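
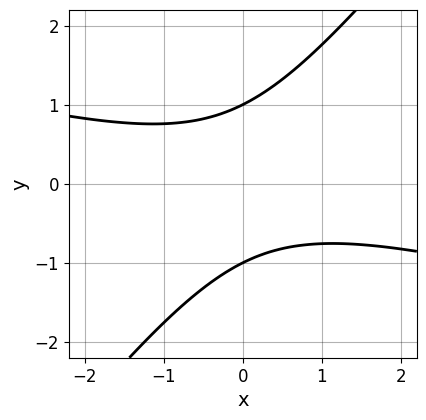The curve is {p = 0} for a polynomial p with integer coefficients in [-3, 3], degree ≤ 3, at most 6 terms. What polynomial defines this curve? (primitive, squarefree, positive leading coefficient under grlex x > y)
1. The degree is 2 — no degree-1 curve has this shape.
2. Observable constraints: it misses every integer gridline on the x-axis; among the integer gridlines, it crosses the y-axis at y ∈ {-1, 1}.
3. Together with the visible shape, these determine p as stated.

x^2 + 3*x*y - 3*y^2 + 3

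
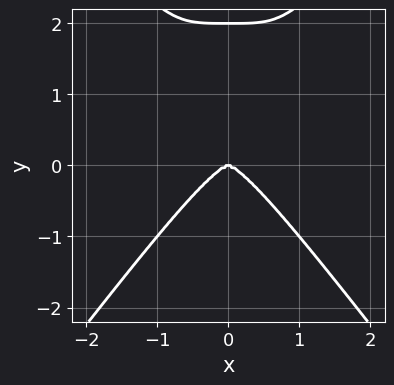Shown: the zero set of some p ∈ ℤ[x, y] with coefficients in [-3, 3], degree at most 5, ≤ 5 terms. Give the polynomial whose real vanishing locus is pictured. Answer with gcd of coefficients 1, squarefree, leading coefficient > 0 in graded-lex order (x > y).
3*x^4 - y^4 + 2*y^3

1. The degree is 4 — the shape is more complex than any degree-3 curve.
2. Symmetries: mirror symmetry x ↦ −x ⇒ only even powers of x.
3. Reading off the gridlines: among the integer gridlines, it crosses the y-axis at y ∈ {0, 2}; it crosses the x-axis at the gridline x = 0.
4. Fitting integer coefficients to these (and the overall shape) gives p.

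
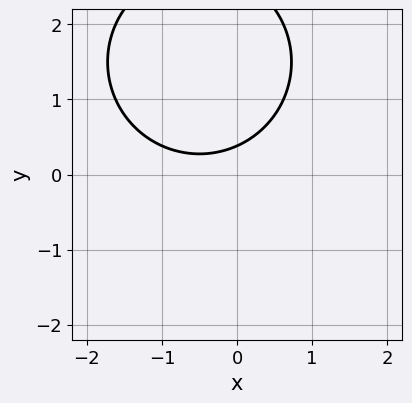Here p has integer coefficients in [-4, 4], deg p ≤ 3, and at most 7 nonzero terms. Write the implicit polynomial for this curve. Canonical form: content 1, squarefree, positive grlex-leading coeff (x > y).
1. Degree: the shape is more complex than any degree-1 curve, so deg p = 2.
2. Against the integer gridlines: no x-intercept at any integer in the box.
3. The integer polynomial consistent with all of this is the stated p.

x^2 + y^2 + x - 3*y + 1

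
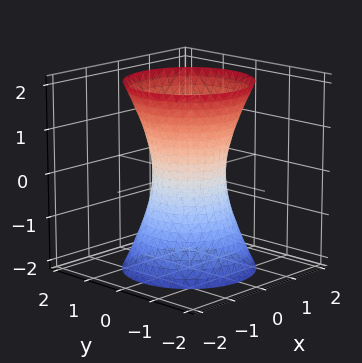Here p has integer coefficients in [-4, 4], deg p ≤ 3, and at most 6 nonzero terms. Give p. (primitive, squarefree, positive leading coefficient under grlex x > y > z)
3*x^2 + 3*y^2 - z^2 - 2

The degree is 2 — the shape is more complex than any degree-1 surface.
Symmetries: the z-axis is an axis of rotation, so x and y enter only as x² + y².
Against the integer gridlines: no z-intercept at any integer in the box; a circular section at z = 1 has radius exactly 1.
Together with the visible shape, these determine p as stated.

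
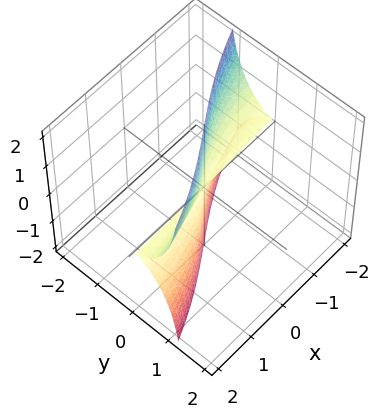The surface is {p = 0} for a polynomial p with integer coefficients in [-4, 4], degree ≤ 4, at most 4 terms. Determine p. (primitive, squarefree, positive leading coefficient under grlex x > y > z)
First, degree: a generic line meets the surface in up to 3 points, so deg p = 3.
Then, checking where it meets the axes: the visible z-axis segment lies entirely on the surface; one y-axis crossing is at y = 0; the visible x-axis segment lies entirely on the surface.
Finally, assembling these constraints gives the stated polynomial.

2*x*z^2 - 2*y^3 - 3*y*z^2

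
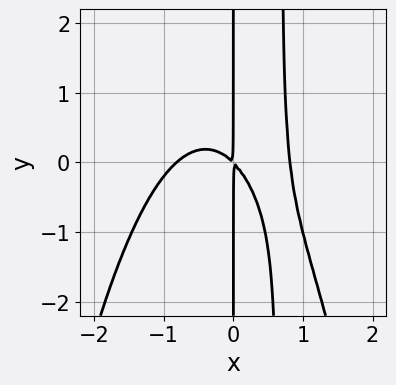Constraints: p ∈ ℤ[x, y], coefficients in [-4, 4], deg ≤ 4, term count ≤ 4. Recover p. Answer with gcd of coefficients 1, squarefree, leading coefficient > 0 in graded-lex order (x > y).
3*x^4 + 3*x^2*y - 2*x^2 - 2*x*y

First, deg p = 4. No degree-3 curve has this shape.
Then, observable constraints: every point of the y-axis in the box is on the curve.
Finally, solving for integer coefficients yields p as stated.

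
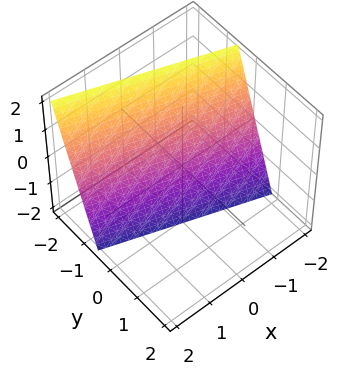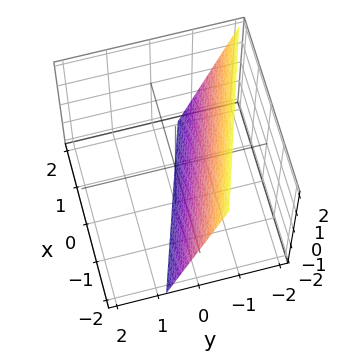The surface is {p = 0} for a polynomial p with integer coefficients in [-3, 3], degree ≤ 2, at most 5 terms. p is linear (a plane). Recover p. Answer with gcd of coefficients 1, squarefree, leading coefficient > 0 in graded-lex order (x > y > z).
1. deg p = 1. Every cross-section is a straight line — this is a plane.
2. From the visible intercepts: one x-axis crossing is at x = -2; one z-axis crossing is at z = -2.
3. Fitting integer coefficients to these (and the overall shape) gives p.

x + 3*y + z + 2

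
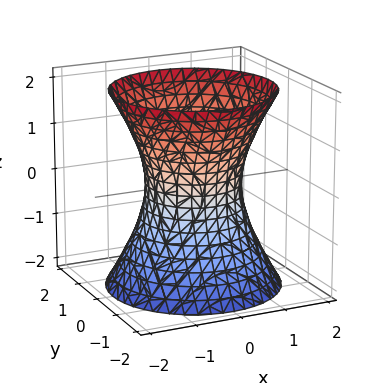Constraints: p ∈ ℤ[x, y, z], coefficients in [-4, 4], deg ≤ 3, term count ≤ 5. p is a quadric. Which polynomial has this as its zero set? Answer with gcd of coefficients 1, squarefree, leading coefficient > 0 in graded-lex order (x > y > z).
The degree is 2 — an hourglass — one-sheet hyperboloid; a quadric.
Symmetries: the z ↦ −z reflection is a symmetry, so z appears only in even powers; the surface is invariant under rotation about z: p = q(x² + y², z).
Checking where it meets the axes: among the integer gridlines, it crosses the y-axis at y ∈ {-1, 1}; the surface avoids every integer z-axis point in the box.
Together with the visible shape, these determine p as stated. Check: (1, 0, 0) on the x-axis lies on the surface, and p(1, 0, 0) = 0. ✓

2*x^2 + 2*y^2 - z^2 - 2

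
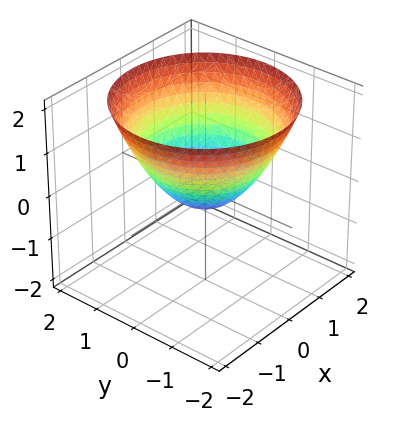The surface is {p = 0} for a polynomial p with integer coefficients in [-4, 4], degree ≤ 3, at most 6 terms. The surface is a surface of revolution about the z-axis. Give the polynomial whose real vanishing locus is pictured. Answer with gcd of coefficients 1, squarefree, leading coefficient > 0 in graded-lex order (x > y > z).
2*x^2 + 2*y^2 - 3*z - 1

(a) Degree: a generic line meets the surface in up to 2 points, so deg p = 2.
(b) Symmetries: rotational symmetry about the z-axis ⇒ p depends on x, y only through x² + y².
(c) Reading off the gridlines: a circular section at z = 1 has radius between 1 and 2.
(d) Assembling these constraints gives the stated polynomial.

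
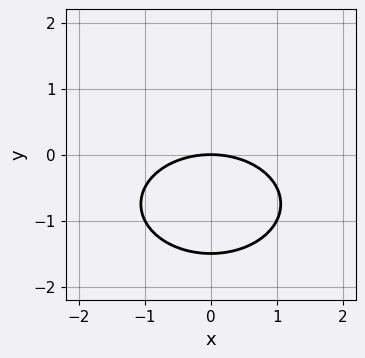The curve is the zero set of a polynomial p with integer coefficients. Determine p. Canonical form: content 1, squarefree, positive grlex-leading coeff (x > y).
x^2 + 2*y^2 + 3*y

deg p = 2.
Symmetries: it's symmetric under x → −x, forcing even powers of x.
Checking where it meets the axes: it meets the x-axis at x = 0 (among the integer gridlines); one y-axis crossing is at y = 0.
Assembling these constraints gives the stated polynomial.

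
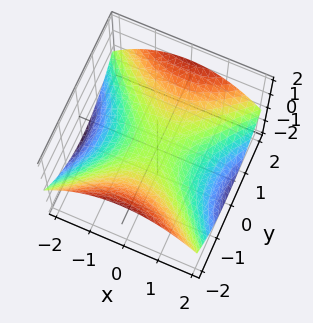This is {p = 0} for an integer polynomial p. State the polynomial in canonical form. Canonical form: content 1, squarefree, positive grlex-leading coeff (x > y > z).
x^2 - y^2 + 3*z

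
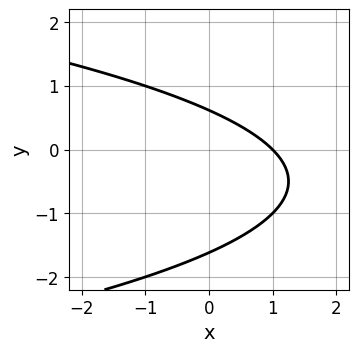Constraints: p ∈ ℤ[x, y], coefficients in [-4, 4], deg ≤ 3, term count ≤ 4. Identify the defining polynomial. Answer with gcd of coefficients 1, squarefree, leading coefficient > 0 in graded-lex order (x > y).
(a) The degree is 2 — a generic line meets the curve in up to 2 points.
(b) Observable constraints: it crosses the x-axis at the gridline x = 1.
(c) Solving for integer coefficients yields p as stated.

y^2 + x + y - 1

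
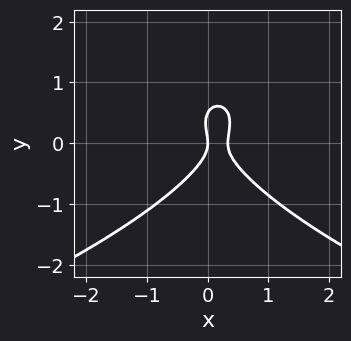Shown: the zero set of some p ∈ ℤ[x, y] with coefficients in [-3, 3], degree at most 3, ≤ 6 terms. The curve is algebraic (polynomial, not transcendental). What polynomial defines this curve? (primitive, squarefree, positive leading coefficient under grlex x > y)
2*y^3 + 3*x^2 - y^2 - x

First, degree: no degree-2 curve has this shape, so deg p = 3.
Next, observable constraints: it crosses the y-axis at the gridline y = 0; it meets the x-axis at x = 0 (among the integer gridlines).
Finally, together with the visible shape, these determine p as stated.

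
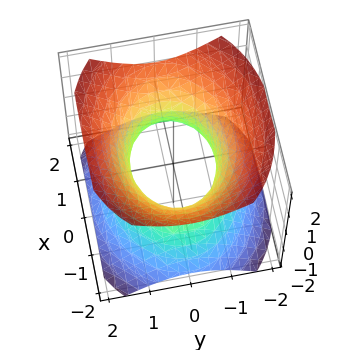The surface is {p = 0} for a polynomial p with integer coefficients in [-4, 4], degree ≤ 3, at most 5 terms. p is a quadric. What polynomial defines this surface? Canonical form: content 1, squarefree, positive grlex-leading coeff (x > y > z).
1. Degree: an hourglass — one-sheet hyperboloid; a quadric, so deg p = 2.
2. Symmetries: the z ↦ −z reflection is a symmetry, so z appears only in even powers; the y ↦ −y reflection is a symmetry, so y appears only in even powers; it's symmetric under x → −x, forcing even powers of x.
3. From the axis intercepts and sections: among the integer gridlines, it crosses the y-axis at y ∈ {-1, 1}; no z-intercept at any integer in the box.
4. Together with the visible shape, these determine p as stated.

2*x^2 + 3*y^2 - 3*z^2 - 3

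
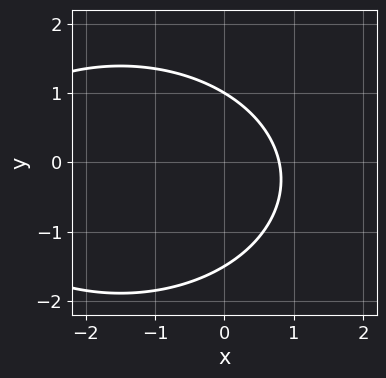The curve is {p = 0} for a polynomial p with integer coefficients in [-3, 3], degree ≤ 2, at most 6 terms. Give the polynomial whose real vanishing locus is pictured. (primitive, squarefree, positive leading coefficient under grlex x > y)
x^2 + 2*y^2 + 3*x + y - 3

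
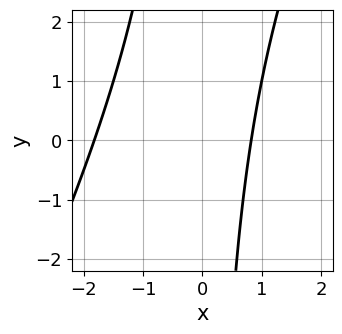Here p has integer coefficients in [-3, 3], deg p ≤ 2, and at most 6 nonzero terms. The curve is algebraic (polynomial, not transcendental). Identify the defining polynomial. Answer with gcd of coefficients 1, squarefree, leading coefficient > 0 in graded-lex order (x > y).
(a) The degree is 2 — a generic line meets the curve in up to 2 points.
(b) Against the integer gridlines: no y-intercept at any integer in the box.
(c) Solving for integer coefficients yields p as stated.

2*x^2 - x*y + 2*x - 3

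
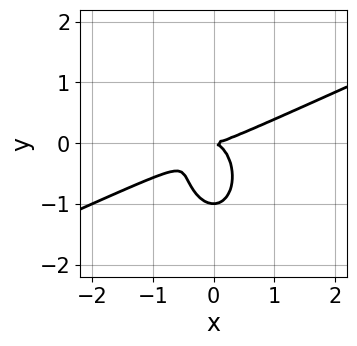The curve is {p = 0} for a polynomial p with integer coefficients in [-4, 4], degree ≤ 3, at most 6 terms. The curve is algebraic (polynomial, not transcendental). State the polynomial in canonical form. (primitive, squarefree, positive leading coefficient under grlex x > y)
x^3 - 2*x^2*y - y^3 - y^2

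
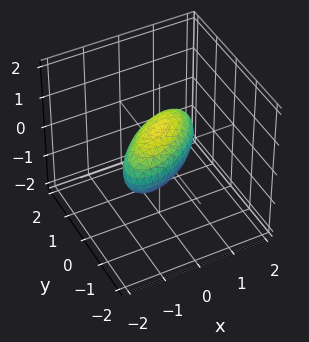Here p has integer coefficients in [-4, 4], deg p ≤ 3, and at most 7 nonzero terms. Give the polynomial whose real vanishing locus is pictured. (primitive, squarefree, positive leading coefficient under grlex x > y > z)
2*x^2 - 3*x*y + 3*y^2 + 3*z^2 - 2

First, the degree is 2 — no degree-1 surface has this shape.
Next, checking where it meets the axes: among the integer gridlines, it crosses the x-axis at x ∈ {-1, 1}.
Finally, solving for integer coefficients yields p as stated.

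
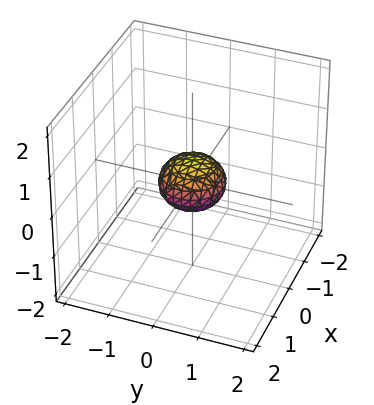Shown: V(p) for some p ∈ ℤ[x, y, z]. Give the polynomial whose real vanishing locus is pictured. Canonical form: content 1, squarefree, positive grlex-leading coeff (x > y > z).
1. Degree: the shape is more complex than any degree-1 surface, so deg p = 2.
2. Symmetry: every cross-section ⟂ z is a circle, so x, y appear only via x² + y².
3. Checking where it meets the axes: a circular section at z = 0 has radius between 0 and 1.
4. Solving for integer coefficients yields p as stated.

2*x^2 + 2*y^2 + 3*z^2 - 1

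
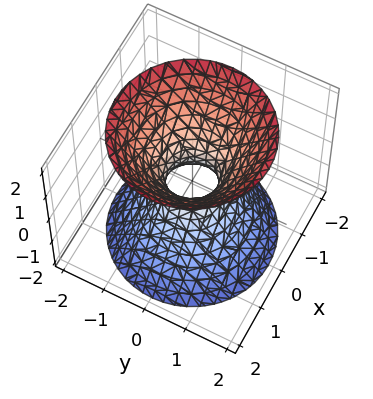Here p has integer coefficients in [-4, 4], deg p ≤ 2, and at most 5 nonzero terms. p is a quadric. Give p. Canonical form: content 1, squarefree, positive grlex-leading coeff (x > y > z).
First, degree: an hourglass — one-sheet hyperboloid; a quadric, so deg p = 2.
Next, symmetries: it's symmetric under z → −z, forcing even powers of z; every cross-section ⟂ z is a circle, so x, y appear only via x² + y².
Then, from the visible intercepts: the surface avoids every integer z-axis point in the box; a circular section at z = 0 has radius between 0 and 1.
Finally, fitting integer coefficients to these (and the overall shape) gives p.

3*x^2 + 3*y^2 - 2*z^2 - 1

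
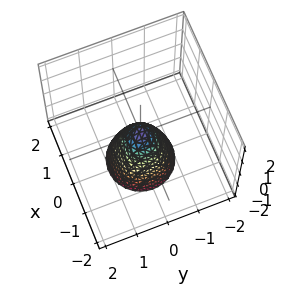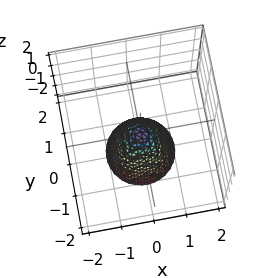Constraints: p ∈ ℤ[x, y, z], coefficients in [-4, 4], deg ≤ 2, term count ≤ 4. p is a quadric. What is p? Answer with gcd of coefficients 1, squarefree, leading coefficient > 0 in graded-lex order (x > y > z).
2*x^2 + 2*y^2 + z

(a) Degree: a paraboloid; a quadric, so deg p = 2.
(b) Symmetry: the surface is invariant under rotation about z: p = q(x² + y², z).
(c) Checking where it meets the axes: it meets the y-axis at y = 0 (among the integer gridlines); a circular section at z = -2 has radius exactly 1; it crosses the x-axis at the gridline x = 0; it meets the z-axis at z = 0 (among the integer gridlines).
(d) The integer polynomial consistent with all of this is the stated p.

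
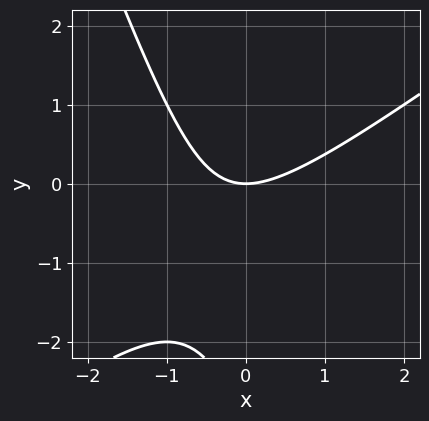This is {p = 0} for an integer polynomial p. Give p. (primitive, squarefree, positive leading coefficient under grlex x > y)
2*x^2 - 2*x*y - y^2 - 3*y

(a) deg p = 2. The shape is more complex than any degree-1 curve.
(b) From the visible intercepts: it meets the y-axis at y = 0 (among the integer gridlines); it meets the x-axis at x = 0 (among the integer gridlines).
(c) Fitting integer coefficients to these (and the overall shape) gives p.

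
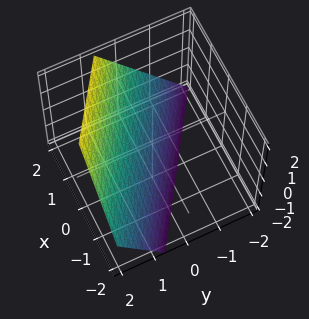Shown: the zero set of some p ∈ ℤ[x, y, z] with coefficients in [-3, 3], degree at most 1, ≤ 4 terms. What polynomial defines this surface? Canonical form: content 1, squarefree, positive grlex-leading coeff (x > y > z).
2*x + 3*y - 2*z - 2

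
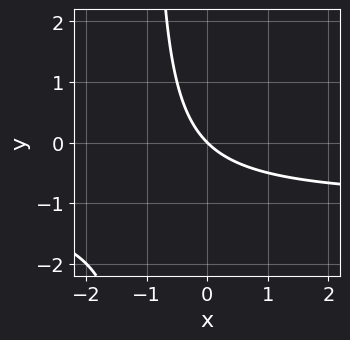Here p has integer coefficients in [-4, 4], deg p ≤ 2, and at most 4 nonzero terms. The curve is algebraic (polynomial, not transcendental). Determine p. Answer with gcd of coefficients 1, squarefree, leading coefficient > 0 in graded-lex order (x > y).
x*y + x + y

Degree: no degree-1 curve has this shape, so deg p = 2.
Against the integer gridlines: it crosses the x-axis at the gridline x = 0; one y-axis crossing is at y = 0.
Assembling these constraints gives the stated polynomial.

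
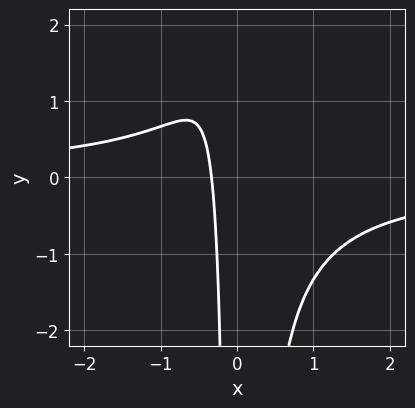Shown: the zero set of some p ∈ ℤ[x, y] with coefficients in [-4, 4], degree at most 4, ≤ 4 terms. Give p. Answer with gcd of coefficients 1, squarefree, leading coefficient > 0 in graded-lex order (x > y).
1. The degree is 3 — a generic line meets the curve in up to 3 points.
2. Observable constraints: it misses every integer gridline on the y-axis.
3. The integer polynomial consistent with all of this is the stated p.

3*x^2*y + 3*x + 1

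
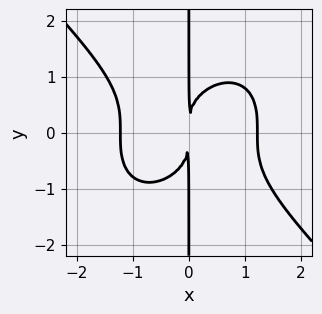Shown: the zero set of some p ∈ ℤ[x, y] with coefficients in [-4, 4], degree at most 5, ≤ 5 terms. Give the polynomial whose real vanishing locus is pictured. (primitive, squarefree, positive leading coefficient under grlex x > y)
Degree: the shape is more complex than any degree-3 curve, so deg p = 4.
From the axis intercepts and sections: every point of the y-axis in the box is on the curve.
These observations pin down the coefficients.

2*x^4 + 2*x*y^3 - 3*x^2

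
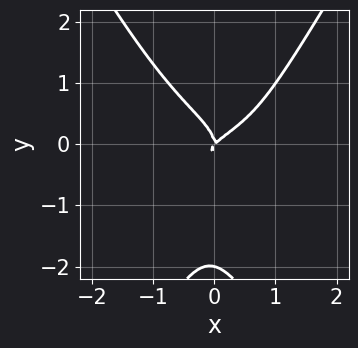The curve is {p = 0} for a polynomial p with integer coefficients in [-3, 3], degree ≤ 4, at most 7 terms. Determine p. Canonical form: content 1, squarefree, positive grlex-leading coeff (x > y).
3*x^2*y^2 - y^4 - 2*y^3 + x^2 - x*y

1. Degree: no degree-3 curve has this shape, so deg p = 4.
2. Against the integer gridlines: among the integer gridlines, it crosses the y-axis at y ∈ {-2, 0}; it meets the x-axis at x = 0 (among the integer gridlines).
3. Matching integer coefficients to the picture gives p.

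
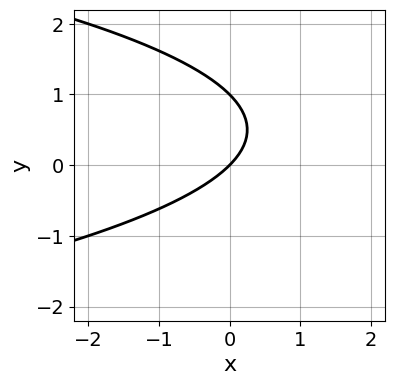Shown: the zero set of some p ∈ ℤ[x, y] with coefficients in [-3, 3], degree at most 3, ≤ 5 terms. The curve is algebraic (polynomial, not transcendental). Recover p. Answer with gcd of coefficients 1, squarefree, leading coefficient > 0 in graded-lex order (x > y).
First, deg p = 2.
Next, from the visible intercepts: it crosses the x-axis at the gridline x = 0; the y-axis gridline crossings are at y ∈ {0, 1}.
Finally, fitting integer coefficients to these (and the overall shape) gives p.

y^2 + x - y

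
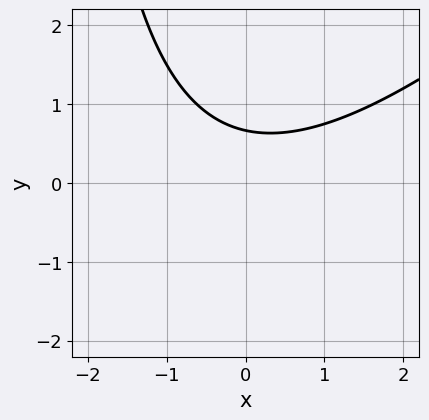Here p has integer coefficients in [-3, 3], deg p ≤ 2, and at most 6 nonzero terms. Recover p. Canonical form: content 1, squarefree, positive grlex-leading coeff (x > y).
x^2 - x*y - 3*y + 2

1. Degree: a generic line meets the curve in up to 2 points, so deg p = 2.
2. Reading off the gridlines: it misses every integer gridline on the x-axis.
3. Fitting integer coefficients to these (and the overall shape) gives p.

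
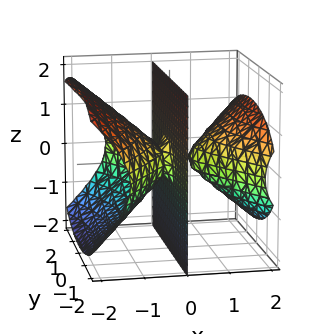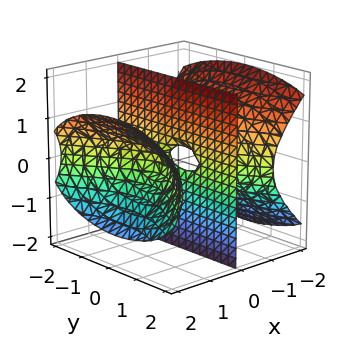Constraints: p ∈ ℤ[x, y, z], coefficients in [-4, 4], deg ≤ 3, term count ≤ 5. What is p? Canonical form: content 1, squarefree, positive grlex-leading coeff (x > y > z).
2*x^3 - x*y^2 - 3*x*z^2 - x^2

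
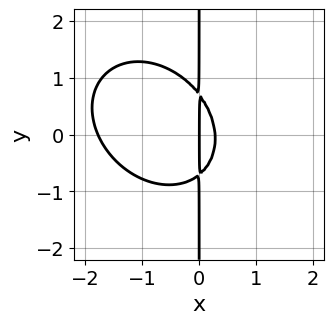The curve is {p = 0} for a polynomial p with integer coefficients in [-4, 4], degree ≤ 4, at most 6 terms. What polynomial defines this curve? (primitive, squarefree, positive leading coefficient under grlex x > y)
2*x^3 + x^2*y + 2*x*y^2 + 3*x^2 - x

(a) deg p = 3. No degree-2 curve has this shape.
(b) From the visible intercepts: it meets the x-axis at x = 0 (among the integer gridlines); the visible y-axis segment lies entirely on the curve.
(c) Assembling these constraints gives the stated polynomial.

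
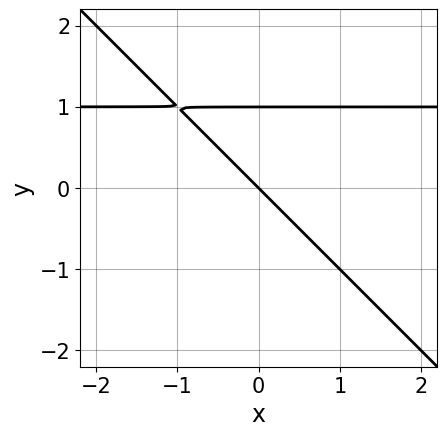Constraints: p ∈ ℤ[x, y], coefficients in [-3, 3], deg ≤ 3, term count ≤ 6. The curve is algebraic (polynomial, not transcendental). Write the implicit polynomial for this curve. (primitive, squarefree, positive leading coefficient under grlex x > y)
First, degree: a generic line meets the curve in up to 2 points, so deg p = 2.
Then, from the axis intercepts and sections: the y-axis gridline crossings are at y ∈ {0, 1}; it crosses the x-axis at the gridline x = 0.
Finally, the integer polynomial consistent with all of this is the stated p.

x*y + y^2 - x - y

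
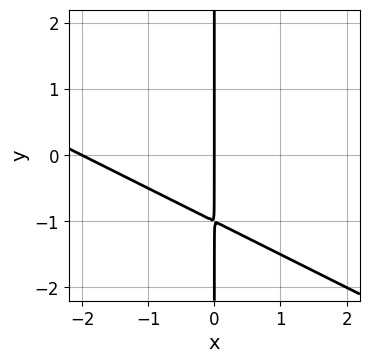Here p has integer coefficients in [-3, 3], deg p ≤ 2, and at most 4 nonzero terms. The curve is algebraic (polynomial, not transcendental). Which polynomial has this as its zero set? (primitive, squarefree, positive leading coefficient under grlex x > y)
x^2 + 2*x*y + 2*x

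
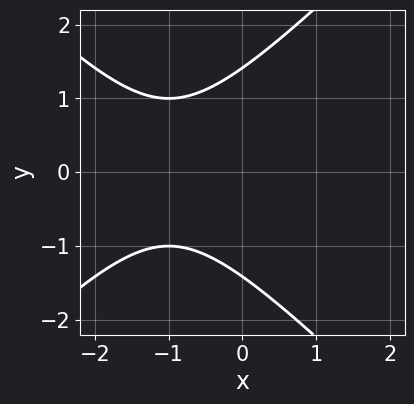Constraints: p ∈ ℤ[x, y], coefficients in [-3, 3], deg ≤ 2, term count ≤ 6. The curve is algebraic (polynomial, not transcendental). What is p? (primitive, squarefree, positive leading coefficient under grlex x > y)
x^2 - y^2 + 2*x + 2

(a) Degree: no degree-1 curve has this shape, so deg p = 2.
(b) Symmetries: mirror symmetry y ↦ −y ⇒ only even powers of y.
(c) From the axis intercepts and sections: it misses every integer gridline on the x-axis.
(d) Assembling these constraints gives the stated polynomial.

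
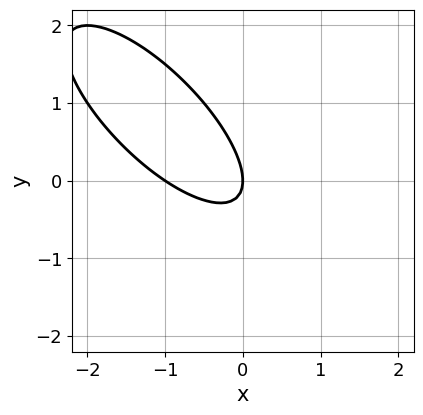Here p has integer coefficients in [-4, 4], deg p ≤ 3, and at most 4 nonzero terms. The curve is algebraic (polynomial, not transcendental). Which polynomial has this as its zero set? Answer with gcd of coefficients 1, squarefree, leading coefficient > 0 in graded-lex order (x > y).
2*x^2 + 3*x*y + 2*y^2 + 2*x

deg p = 2. No degree-1 curve has this shape.
From the axis intercepts and sections: the x-axis gridline crossings are at x ∈ {-1, 0}; one y-axis crossing is at y = 0.
Putting this together gives p.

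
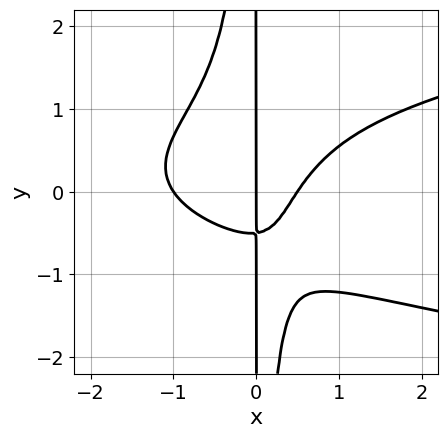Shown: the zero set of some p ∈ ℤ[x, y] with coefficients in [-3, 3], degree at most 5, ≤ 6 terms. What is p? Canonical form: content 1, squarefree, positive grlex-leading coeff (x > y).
3*x^2*y^2 - 2*x^3 - x^2 + 2*x*y + x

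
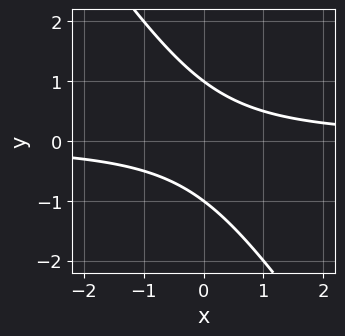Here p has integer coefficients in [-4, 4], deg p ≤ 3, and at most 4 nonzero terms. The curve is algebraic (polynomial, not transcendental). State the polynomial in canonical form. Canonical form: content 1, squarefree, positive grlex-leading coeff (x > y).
Degree: a generic line meets the curve in up to 2 points, so deg p = 2.
Checking where it meets the axes: the curve avoids every integer x-axis point in the box; the y-axis gridline crossings are at y ∈ {-1, 1}.
The integer polynomial consistent with all of this is the stated p.

3*x*y + 2*y^2 - 2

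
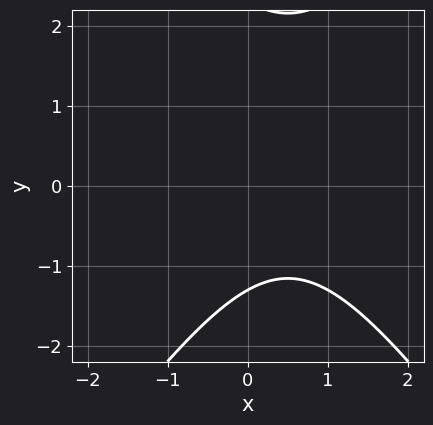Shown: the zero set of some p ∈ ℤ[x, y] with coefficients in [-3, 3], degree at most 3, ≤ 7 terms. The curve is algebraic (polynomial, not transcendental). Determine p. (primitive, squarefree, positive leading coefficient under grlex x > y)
2*x^2 - y^2 - 2*x + y + 3

First, degree: the shape is more complex than any degree-1 curve, so deg p = 2.
Then, reading off the gridlines: it misses every integer gridline on the x-axis.
Finally, together with the visible shape, these determine p as stated.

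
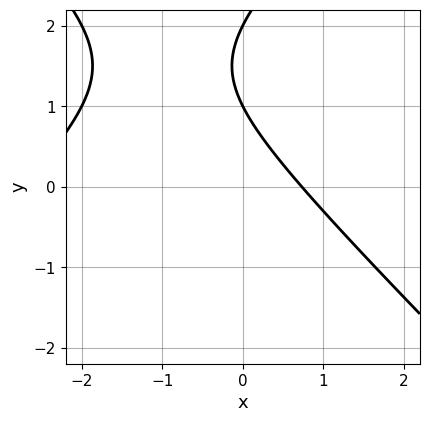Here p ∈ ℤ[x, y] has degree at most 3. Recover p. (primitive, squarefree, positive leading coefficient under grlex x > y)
x^2 - y^2 + 2*x + 3*y - 2

1. Degree: a generic line meets the curve in up to 2 points, so deg p = 2.
2. From the visible intercepts: among the integer gridlines, it crosses the y-axis at y ∈ {1, 2}.
3. Assembling these constraints gives the stated polynomial.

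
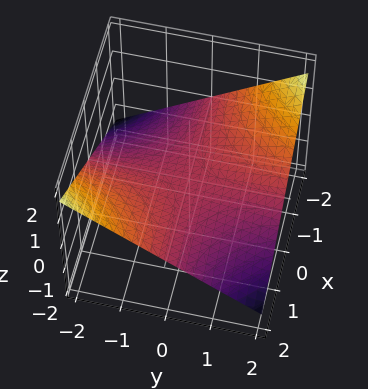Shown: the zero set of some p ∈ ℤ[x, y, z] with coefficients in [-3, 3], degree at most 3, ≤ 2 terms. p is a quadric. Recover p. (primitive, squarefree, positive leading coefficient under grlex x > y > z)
x*y + 3*z

(a) Degree: a hyperbolic paraboloid; a quadric, so deg p = 2.
(b) Checking where it meets the axes: it crosses the z-axis at the gridline z = 0; the visible y-axis segment lies entirely on the surface.
(c) These observations pin down the coefficients. Check: (-1, 0, 0) on the x-axis lies on the surface, and p(-1, 0, 0) = 0. ✓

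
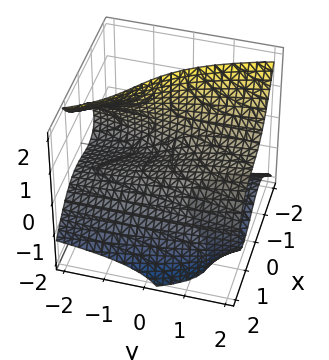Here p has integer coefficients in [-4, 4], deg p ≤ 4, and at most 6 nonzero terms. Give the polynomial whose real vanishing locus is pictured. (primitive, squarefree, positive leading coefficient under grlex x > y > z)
(a) deg p = 3. No degree-2 surface has this shape.
(b) Reading off the gridlines: one y-axis crossing is at y = 0; one z-axis crossing is at z = 0; one x-axis crossing is at x = 0.
(c) Putting this together gives p.

2*x^3 + 2*y*z^2 + 3*x*z - y + 3*z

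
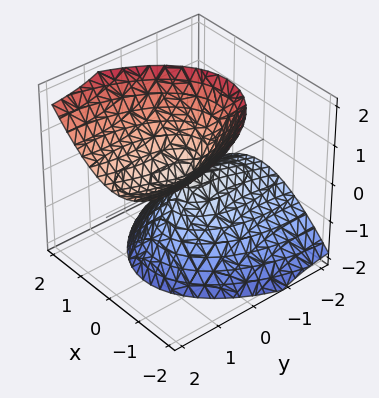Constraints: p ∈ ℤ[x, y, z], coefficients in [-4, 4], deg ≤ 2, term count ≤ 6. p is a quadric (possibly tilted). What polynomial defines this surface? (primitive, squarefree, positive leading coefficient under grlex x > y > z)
3*x^2 + y^2 - 3*y*z - 2*z^2

The degree is 2 — the shape is more complex than any degree-1 surface.
From the visible intercepts: it meets the z-axis at z = 0 (among the integer gridlines); it crosses the y-axis at the gridline y = 0; it crosses the x-axis at the gridline x = 0.
Matching integer coefficients to the picture gives p.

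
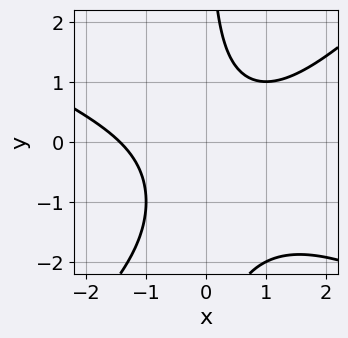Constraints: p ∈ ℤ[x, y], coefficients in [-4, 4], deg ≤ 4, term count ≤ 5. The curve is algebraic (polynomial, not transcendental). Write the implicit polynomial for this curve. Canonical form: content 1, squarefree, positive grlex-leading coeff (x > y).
(a) Degree: the shape is more complex than any degree-2 curve, so deg p = 3.
(b) Against the integer gridlines: it misses every integer gridline on the y-axis.
(c) Assembling these constraints gives the stated polynomial.

x^3 + x^2*y - 2*x*y^2 - 3*x*y + 3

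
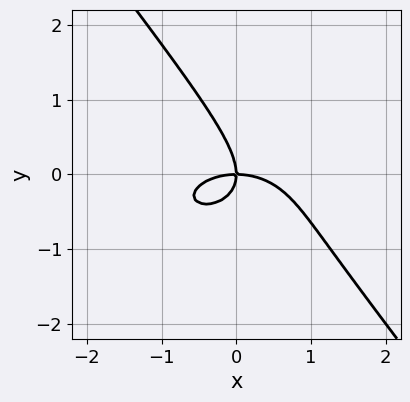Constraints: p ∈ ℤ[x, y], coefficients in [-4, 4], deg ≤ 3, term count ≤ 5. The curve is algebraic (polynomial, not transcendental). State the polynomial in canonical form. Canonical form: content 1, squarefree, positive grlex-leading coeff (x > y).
x^3 + 2*x*y^2 + 2*y^3 + 2*x*y

Degree: the shape is more complex than any degree-2 curve, so deg p = 3.
Checking where it meets the axes: it meets the y-axis at y = 0 (among the integer gridlines); one x-axis crossing is at x = 0.
Assembling these constraints gives the stated polynomial.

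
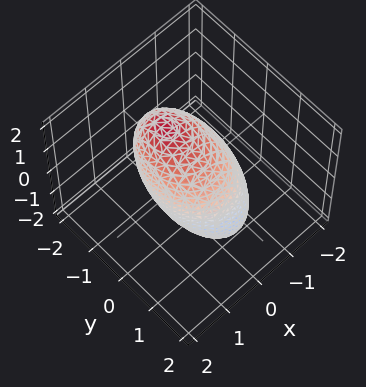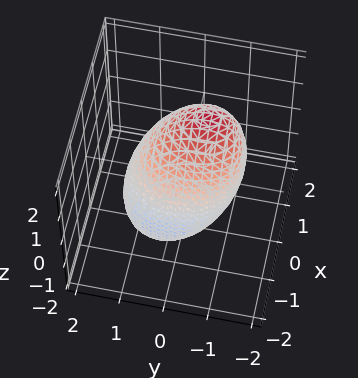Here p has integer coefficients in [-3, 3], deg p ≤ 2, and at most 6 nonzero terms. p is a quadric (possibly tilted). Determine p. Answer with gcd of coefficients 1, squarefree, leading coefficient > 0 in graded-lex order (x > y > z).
3*x^2 - x*z + 2*y^2 + y*z + z^2 - 3

1. The degree is 2 — no degree-1 surface has this shape.
2. Reading off the gridlines: among the integer gridlines, it crosses the x-axis at x ∈ {-1, 1}.
3. Solving for integer coefficients yields p as stated.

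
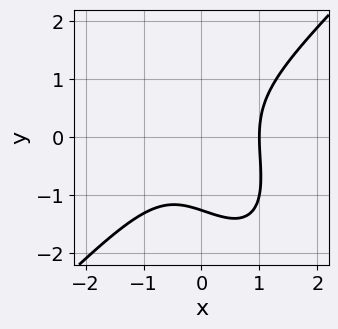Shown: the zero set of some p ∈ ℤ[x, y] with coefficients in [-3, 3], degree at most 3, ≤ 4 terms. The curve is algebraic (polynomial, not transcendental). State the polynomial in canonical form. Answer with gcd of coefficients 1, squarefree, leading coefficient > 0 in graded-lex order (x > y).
2*x^3 - x*y^2 - y^3 - 2

1. Degree: the shape is more complex than any degree-2 curve, so deg p = 3.
2. Observable constraints: it crosses the x-axis at the gridline x = 1.
3. Fitting integer coefficients to these (and the overall shape) gives p.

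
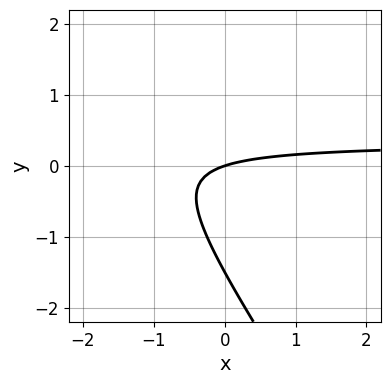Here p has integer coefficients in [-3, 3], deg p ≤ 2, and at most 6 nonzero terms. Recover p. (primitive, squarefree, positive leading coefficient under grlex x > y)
First, the degree is 2 — the shape is more complex than any degree-1 curve.
Next, checking where it meets the axes: one x-axis crossing is at x = 0; it crosses the y-axis at the gridline y = 0.
Finally, solving for integer coefficients yields p as stated.

3*x*y + 2*y^2 - x + 3*y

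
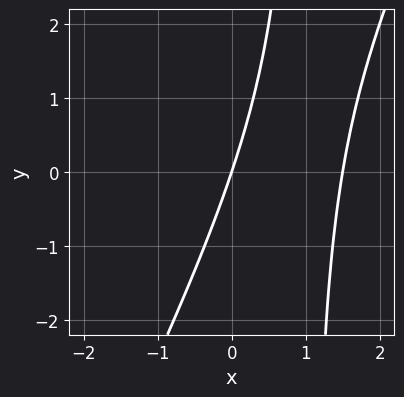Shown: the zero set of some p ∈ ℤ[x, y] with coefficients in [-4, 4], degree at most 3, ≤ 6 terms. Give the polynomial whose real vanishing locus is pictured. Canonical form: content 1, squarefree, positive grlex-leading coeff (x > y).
2*x^2 - x*y - 3*x + y

First, deg p = 2. No degree-1 curve has this shape.
Then, against the integer gridlines: it crosses the x-axis at the gridline x = 0; it meets the y-axis at y = 0 (among the integer gridlines).
Finally, solving for integer coefficients yields p as stated.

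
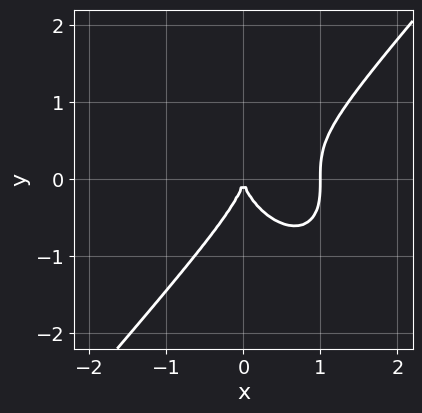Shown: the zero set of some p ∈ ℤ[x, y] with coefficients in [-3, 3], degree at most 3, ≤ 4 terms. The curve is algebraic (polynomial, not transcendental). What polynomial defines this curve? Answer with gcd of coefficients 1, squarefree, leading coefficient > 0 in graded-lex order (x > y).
3*x^3 - 2*y^3 - 3*x^2

(a) The degree is 3 — a generic line meets the curve in up to 3 points.
(b) From the visible intercepts: among the integer gridlines, it crosses the x-axis at x ∈ {0, 1}; it crosses the y-axis at the gridline y = 0.
(c) These observations pin down the coefficients.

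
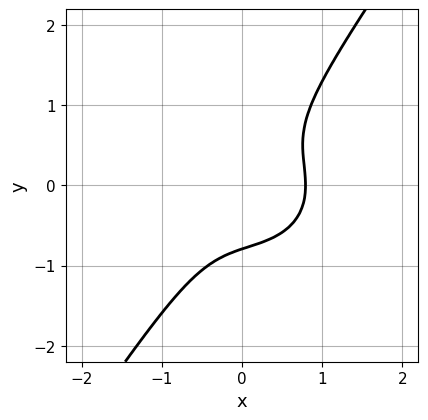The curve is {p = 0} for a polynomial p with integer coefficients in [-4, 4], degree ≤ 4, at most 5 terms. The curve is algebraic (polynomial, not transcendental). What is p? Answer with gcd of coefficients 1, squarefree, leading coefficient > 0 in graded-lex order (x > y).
deg p = 3.
The integer polynomial consistent with all of this is the stated p.

2*x^3 + 2*x*y^2 - 2*y^3 - 1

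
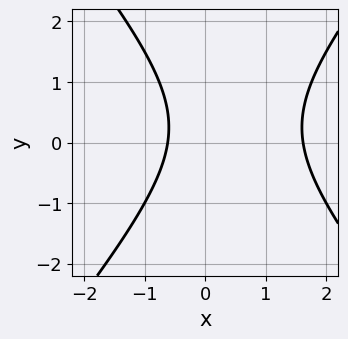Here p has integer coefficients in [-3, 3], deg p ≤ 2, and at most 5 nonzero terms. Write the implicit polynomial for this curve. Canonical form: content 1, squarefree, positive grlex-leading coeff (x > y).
3*x^2 - 2*y^2 - 3*x + y - 3

Degree: the shape is more complex than any degree-1 curve, so deg p = 2.
Observable constraints: no y-intercept at any integer in the box.
Putting this together gives p.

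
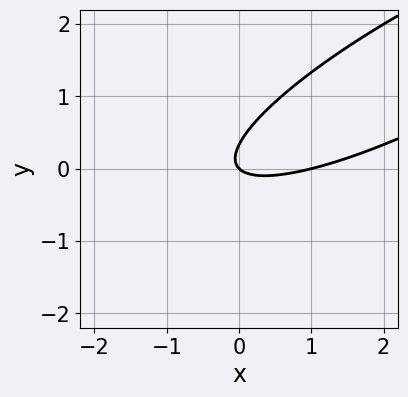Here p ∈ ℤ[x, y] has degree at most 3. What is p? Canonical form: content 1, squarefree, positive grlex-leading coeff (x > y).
The degree is 2 — a generic line meets the curve in up to 2 points.
Reading off the gridlines: among the integer gridlines, it crosses the x-axis at x ∈ {0, 1}; one y-axis crossing is at y = 0.
Solving for integer coefficients yields p as stated.

x^2 - 3*x*y + 3*y^2 - x - y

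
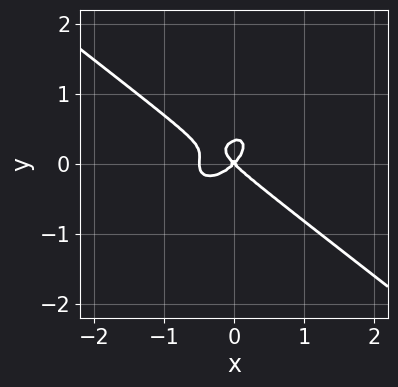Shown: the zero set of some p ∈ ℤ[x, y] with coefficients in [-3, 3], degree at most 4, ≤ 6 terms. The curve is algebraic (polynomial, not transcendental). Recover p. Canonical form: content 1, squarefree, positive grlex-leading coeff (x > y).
Degree: no degree-2 curve has this shape, so deg p = 3.
Checking where it meets the axes: one y-axis crossing is at y = 0; it meets the x-axis at x = 0 (among the integer gridlines).
Solving for integer coefficients yields p as stated.

2*x^3 - x*y^2 + 3*y^3 + x^2 - y^2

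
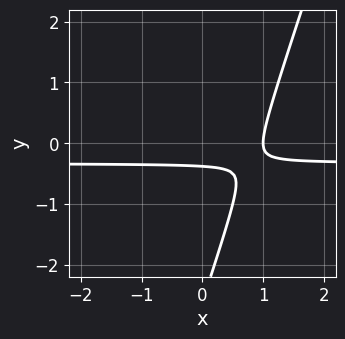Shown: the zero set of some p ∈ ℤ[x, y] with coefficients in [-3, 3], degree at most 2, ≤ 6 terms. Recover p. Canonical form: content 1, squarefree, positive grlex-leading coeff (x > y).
3*x*y - y^2 + x - 3*y - 1

First, deg p = 2.
Then, observable constraints: one x-axis crossing is at x = 1.
Finally, together with the visible shape, these determine p as stated.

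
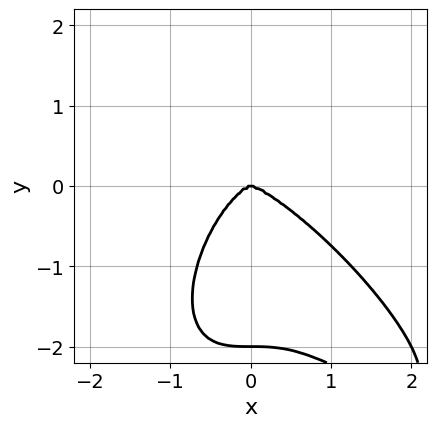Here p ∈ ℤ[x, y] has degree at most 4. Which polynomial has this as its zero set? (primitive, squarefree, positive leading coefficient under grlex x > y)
2*x^4 + 2*x^3*y + y^4 + 2*y^3

First, the degree is 4 — a generic line meets the curve in up to 4 points.
Then, from the axis intercepts and sections: among the integer gridlines, it crosses the y-axis at y ∈ {-2, 0}; it crosses the x-axis at the gridline x = 0.
Finally, matching integer coefficients to the picture gives p.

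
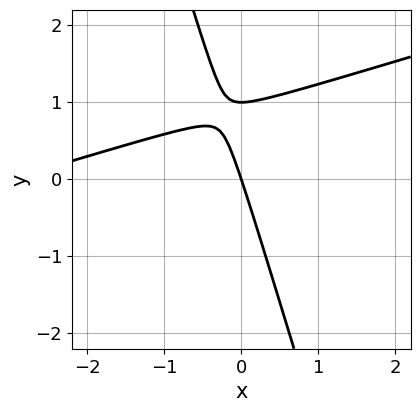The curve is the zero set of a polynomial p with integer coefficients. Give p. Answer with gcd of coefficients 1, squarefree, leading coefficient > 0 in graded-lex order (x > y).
First, deg p = 2. No degree-1 curve has this shape.
Then, against the integer gridlines: one x-axis crossing is at x = 0; among the integer gridlines, it crosses the y-axis at y ∈ {0, 1}.
Finally, putting this together gives p.

x^2 - 3*x*y - y^2 + 3*x + y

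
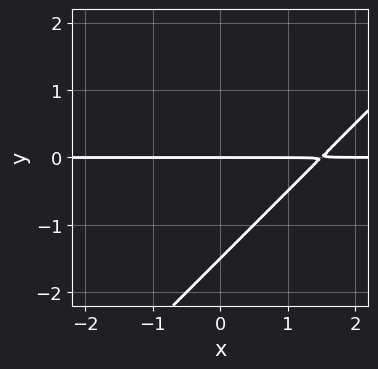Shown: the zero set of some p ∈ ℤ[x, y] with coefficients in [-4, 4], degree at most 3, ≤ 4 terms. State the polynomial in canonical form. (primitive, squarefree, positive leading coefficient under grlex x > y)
2*x*y - 2*y^2 - 3*y

First, degree: a generic line meets the curve in up to 2 points, so deg p = 2.
Then, checking where it meets the axes: it crosses the y-axis at the gridline y = 0; every point of the x-axis in the box is on the curve.
Finally, fitting integer coefficients to these (and the overall shape) gives p.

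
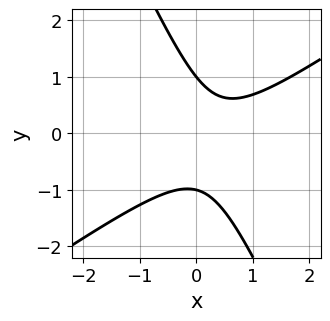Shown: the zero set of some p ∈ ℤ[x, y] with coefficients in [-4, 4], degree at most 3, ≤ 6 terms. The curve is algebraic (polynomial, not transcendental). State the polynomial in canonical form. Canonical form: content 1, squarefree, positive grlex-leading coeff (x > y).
First, degree: the shape is more complex than any degree-1 curve, so deg p = 2.
Next, against the integer gridlines: among the integer gridlines, it crosses the y-axis at y ∈ {-1, 1}; it misses every integer gridline on the x-axis.
Finally, these observations pin down the coefficients.

3*x^2 - 3*x*y - 2*y^2 - 2*x + 2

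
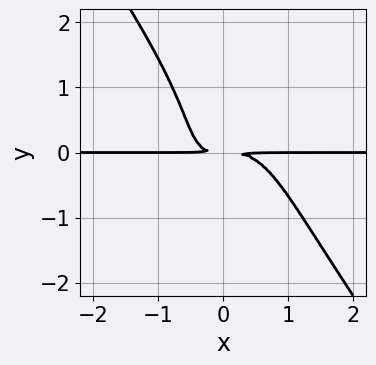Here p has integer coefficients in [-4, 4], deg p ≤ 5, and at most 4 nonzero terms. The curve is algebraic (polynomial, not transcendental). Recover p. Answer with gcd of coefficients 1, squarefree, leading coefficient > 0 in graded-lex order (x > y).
3*x^3*y + y^4 + 2*x*y^2 + 2*y^2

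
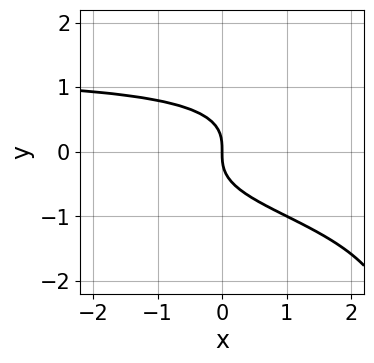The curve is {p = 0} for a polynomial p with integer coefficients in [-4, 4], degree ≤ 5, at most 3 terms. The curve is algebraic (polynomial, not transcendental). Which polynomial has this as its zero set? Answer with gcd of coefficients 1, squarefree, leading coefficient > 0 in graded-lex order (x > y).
x*y^3 - 3*y^3 - 2*x

The degree is 4 — the shape is more complex than any degree-3 curve.
Checking where it meets the axes: it meets the y-axis at y = 0 (among the integer gridlines); one x-axis crossing is at x = 0.
Assembling these constraints gives the stated polynomial.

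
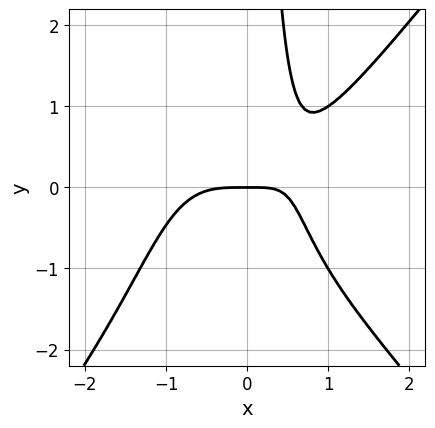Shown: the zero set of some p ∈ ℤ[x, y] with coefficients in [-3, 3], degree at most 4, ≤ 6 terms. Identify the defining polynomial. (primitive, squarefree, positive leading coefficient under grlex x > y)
(a) deg p = 4.
(b) Reading off the gridlines: it crosses the y-axis at the gridline y = 0; it meets the x-axis at x = 0 (among the integer gridlines).
(c) These observations pin down the coefficients.

3*x^4 - 2*x^2*y^2 - x*y^2 - 3*x*y + 3*y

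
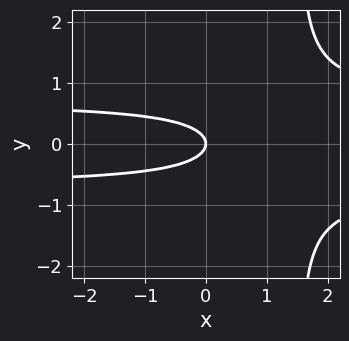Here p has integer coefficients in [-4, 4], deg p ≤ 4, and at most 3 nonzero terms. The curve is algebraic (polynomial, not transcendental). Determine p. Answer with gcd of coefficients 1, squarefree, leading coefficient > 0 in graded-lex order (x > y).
The degree is 3 — a generic line meets the curve in up to 3 points.
Symmetries: the y ↦ −y reflection is a symmetry, so y appears only in even powers.
Reading off the gridlines: it meets the x-axis at x = 0 (among the integer gridlines); one y-axis crossing is at y = 0.
Assembling these constraints gives the stated polynomial.

2*x*y^2 - 3*y^2 - x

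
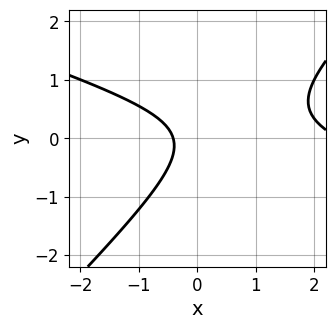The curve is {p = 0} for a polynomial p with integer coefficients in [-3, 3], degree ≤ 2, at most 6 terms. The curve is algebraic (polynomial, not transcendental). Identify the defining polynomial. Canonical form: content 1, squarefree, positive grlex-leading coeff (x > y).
The degree is 2 — no degree-1 curve has this shape.
From the visible intercepts: it misses every integer gridline on the y-axis.
Solving for integer coefficients yields p as stated.

x^2 + 2*x*y - 3*y^2 - 2*x - 1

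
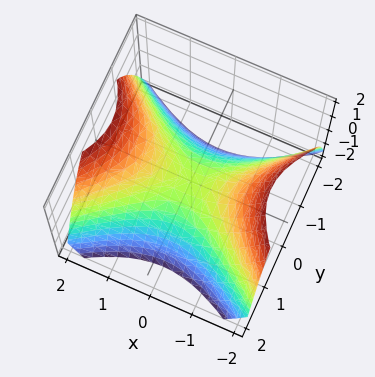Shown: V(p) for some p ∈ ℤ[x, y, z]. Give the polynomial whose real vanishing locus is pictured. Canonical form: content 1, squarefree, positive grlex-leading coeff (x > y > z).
2*x^2 - 3*y^2 - 3*z

deg p = 2.
Symmetries: the y ↦ −y reflection is a symmetry, so y appears only in even powers; it's symmetric under x → −x, forcing even powers of x.
Observable constraints: it meets the x-axis at x = 0 (among the integer gridlines); it meets the z-axis at z = 0 (among the integer gridlines).
Assembling these constraints gives the stated polynomial.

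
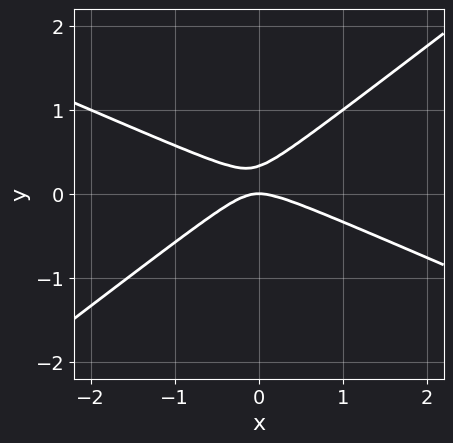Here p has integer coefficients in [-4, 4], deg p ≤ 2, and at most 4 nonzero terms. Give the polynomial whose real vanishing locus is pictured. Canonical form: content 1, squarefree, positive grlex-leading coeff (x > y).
x^2 + x*y - 3*y^2 + y

(a) deg p = 2. A generic line meets the curve in up to 2 points.
(b) From the visible intercepts: it meets the y-axis at y = 0 (among the integer gridlines); it meets the x-axis at x = 0 (among the integer gridlines).
(c) Together with the visible shape, these determine p as stated.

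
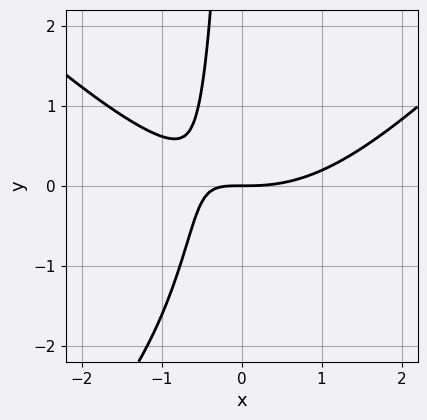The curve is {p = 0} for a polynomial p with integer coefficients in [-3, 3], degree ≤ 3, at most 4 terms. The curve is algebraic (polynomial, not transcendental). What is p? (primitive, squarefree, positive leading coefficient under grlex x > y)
x^3 - x*y^2 - 3*x*y - 2*y

1. The degree is 3 — the shape is more complex than any degree-2 curve.
2. From the axis intercepts and sections: it meets the y-axis at y = 0 (among the integer gridlines); it crosses the x-axis at the gridline x = 0.
3. Fitting integer coefficients to these (and the overall shape) gives p.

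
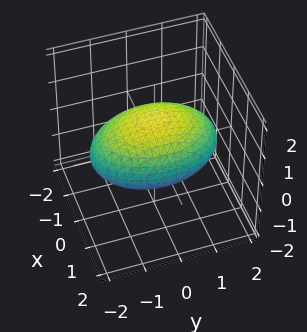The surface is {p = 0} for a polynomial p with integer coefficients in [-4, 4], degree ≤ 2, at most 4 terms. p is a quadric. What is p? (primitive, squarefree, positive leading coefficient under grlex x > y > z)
2*x^2 + y^2 + 3*z^2 - 3

First, degree: a closed, bounded, convex surface; a quadric, so deg p = 2.
Then, symmetries: it's symmetric under y → −y, forcing even powers of y; mirror symmetry x ↦ −x ⇒ only even powers of x; mirror symmetry z ↦ −z ⇒ only even powers of z.
Then, from the axis intercepts and sections: among the integer gridlines, it crosses the z-axis at z ∈ {-1, 1}.
Finally, matching integer coefficients to the picture gives p.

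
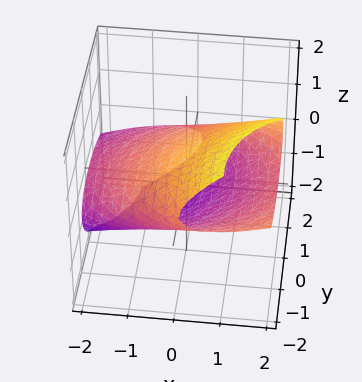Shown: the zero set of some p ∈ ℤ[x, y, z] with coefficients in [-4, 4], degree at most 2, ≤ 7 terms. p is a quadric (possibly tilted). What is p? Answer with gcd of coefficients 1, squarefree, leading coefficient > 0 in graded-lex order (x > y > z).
1. deg p = 2.
2. Against the integer gridlines: the z-axis gridline crossings are at z ∈ {-1, 1}.
3. Matching integer coefficients to the picture gives p.

x^2 - 3*x*z + y^2 + 2*y*z + 3*z^2 - 3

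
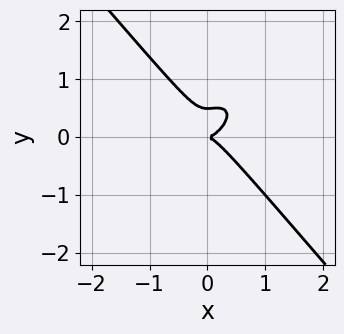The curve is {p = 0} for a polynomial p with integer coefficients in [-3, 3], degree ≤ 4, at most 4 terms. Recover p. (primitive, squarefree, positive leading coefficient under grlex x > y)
2*x^3 - x^2*y + 2*y^3 - y^2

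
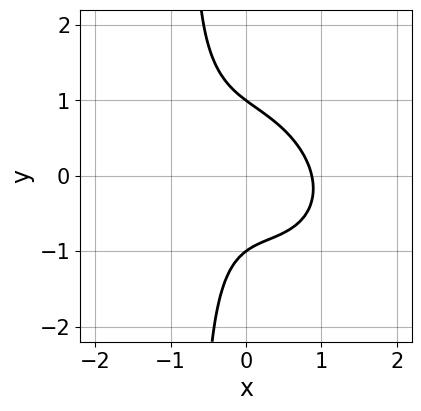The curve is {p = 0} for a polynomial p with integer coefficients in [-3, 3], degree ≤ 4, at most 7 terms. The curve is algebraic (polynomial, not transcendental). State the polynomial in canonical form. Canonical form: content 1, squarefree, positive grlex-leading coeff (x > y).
3*x^3 + 2*x^2*y + 3*x*y^2 + 2*y^2 - 2

1. deg p = 3.
2. Checking where it meets the axes: among the integer gridlines, it crosses the y-axis at y ∈ {-1, 1}.
3. Assembling these constraints gives the stated polynomial.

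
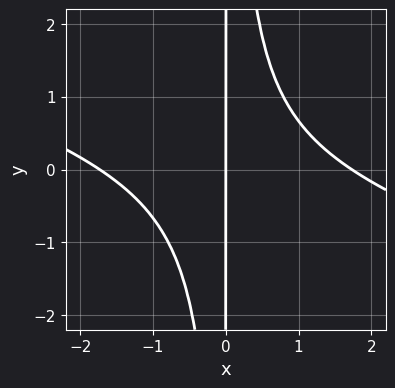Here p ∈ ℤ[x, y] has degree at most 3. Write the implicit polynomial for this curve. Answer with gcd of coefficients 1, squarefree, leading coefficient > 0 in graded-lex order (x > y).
x^3 + 3*x^2*y - 3*x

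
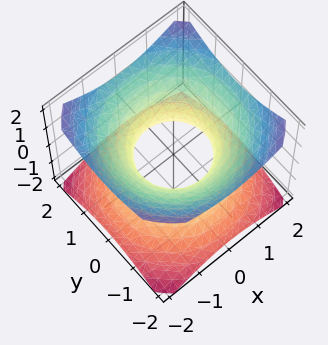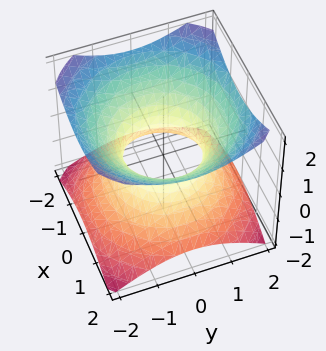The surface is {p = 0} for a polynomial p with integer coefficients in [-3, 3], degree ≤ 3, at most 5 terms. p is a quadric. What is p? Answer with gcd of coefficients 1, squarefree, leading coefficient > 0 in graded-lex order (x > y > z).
2*x^2 + 2*y^2 - 3*z^2 - 2

First, the degree is 2 — an hourglass — one-sheet hyperboloid; a quadric.
Then, symmetry: the surface is invariant under rotation about z: p = q(x² + y², z); mirror symmetry z ↦ −z ⇒ only even powers of z.
Next, checking where it meets the axes: the surface avoids every integer z-axis point in the box; a circular section at z = 0 has radius exactly 1.
Finally, together with the visible shape, these determine p as stated. Check: (0, -1, 0) on the y-axis lies on the surface, and p(0, -1, 0) = 0. ✓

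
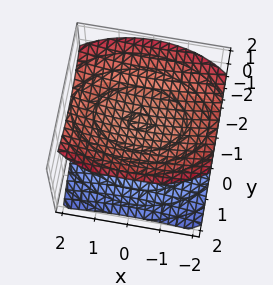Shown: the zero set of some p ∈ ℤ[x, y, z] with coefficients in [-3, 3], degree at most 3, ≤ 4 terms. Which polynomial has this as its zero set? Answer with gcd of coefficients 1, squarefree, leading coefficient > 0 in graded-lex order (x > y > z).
x^2 + 2*y^2 - 3*z^2 + 3

First, I count 2 distinct pieces.
Next, the degree is 2 — two sheets facing apart; a quadric.
Next, symmetries: mirror symmetry x ↦ −x ⇒ only even powers of x; it's symmetric under y → −y, forcing even powers of y; mirror symmetry z ↦ −z ⇒ only even powers of z.
Then, against the integer gridlines: no x-intercept at any integer in the box; among the integer gridlines, it crosses the z-axis at z ∈ {-1, 1}; it misses every integer gridline on the y-axis.
Finally, together with the visible shape, these determine p as stated.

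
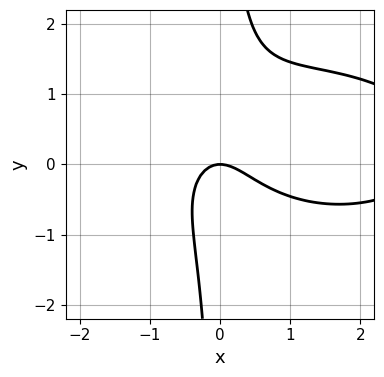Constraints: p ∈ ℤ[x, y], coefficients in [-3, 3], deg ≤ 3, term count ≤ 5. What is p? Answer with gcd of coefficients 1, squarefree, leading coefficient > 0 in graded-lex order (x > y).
x^3 + 3*x*y^2 - 3*x^2 - x*y - 2*y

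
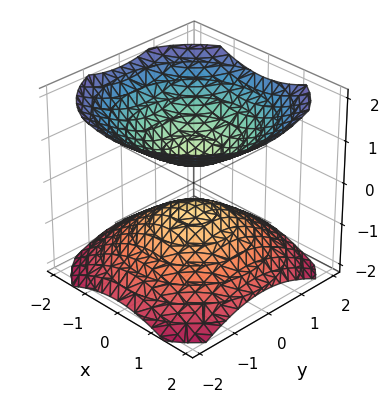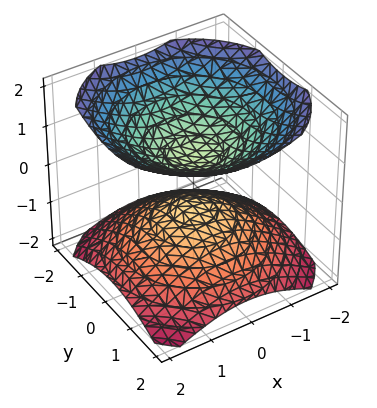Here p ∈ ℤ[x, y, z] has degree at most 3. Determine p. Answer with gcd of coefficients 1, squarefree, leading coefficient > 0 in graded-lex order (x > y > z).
2*x^2 + 2*y^2 - 3*z^2 + 1

1. There are 2 components.
2. deg p = 2.
3. Symmetries: rotational symmetry about the z-axis ⇒ p depends on x, y only through x² + y²; mirror symmetry z ↦ −z ⇒ only even powers of z.
4. Reading off the gridlines: it misses every integer gridline on the y-axis; a circular section at z = 1 has radius exactly 1.
5. Fitting integer coefficients to these (and the overall shape) gives p.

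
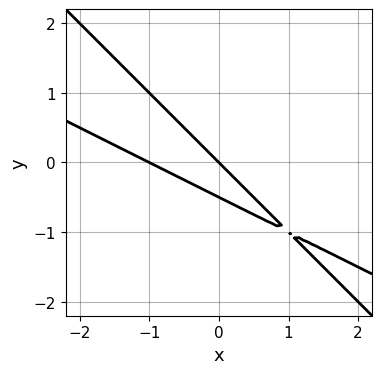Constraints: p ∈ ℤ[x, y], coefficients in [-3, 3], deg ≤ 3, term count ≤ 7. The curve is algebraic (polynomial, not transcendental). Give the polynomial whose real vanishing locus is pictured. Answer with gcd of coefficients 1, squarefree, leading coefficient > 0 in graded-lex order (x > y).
(a) The degree is 2 — the shape is more complex than any degree-1 curve.
(b) Against the integer gridlines: one y-axis crossing is at y = 0; among the integer gridlines, it crosses the x-axis at x ∈ {-1, 0}.
(c) Putting this together gives p.

x^2 + 3*x*y + 2*y^2 + x + y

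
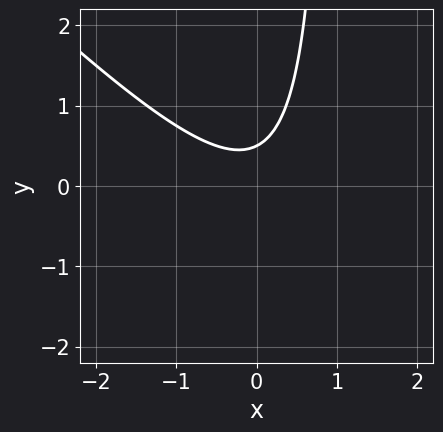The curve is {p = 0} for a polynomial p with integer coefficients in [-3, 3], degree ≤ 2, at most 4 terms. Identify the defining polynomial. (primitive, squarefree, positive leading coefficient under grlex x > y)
2*x^2 + 2*x*y - 2*y + 1

The degree is 2 — the shape is more complex than any degree-1 curve.
From the visible intercepts: it misses every integer gridline on the x-axis.
Solving for integer coefficients yields p as stated.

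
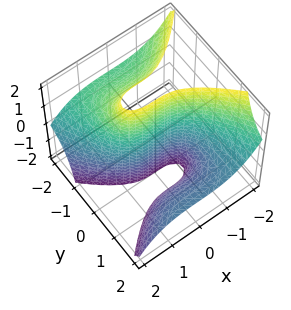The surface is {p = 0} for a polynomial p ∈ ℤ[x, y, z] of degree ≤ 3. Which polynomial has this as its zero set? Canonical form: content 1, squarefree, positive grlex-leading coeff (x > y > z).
x^3 + 2*y^2*z + 3*y

(a) The degree is 3 — a generic line meets the surface in up to 3 points.
(b) From the axis intercepts and sections: one y-axis crossing is at y = 0; the visible z-axis segment lies entirely on the surface.
(c) The integer polynomial consistent with all of this is the stated p.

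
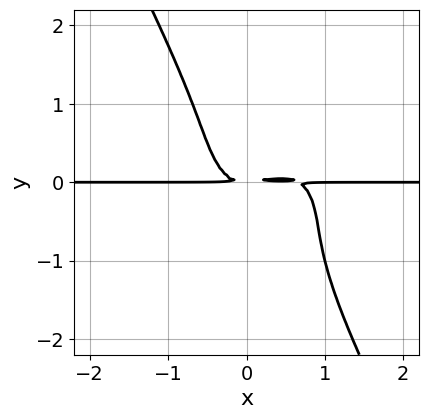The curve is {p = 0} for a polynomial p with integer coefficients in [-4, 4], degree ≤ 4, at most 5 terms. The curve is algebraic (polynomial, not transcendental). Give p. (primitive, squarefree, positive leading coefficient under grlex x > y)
3*x^3*y + 3*x*y^3 + 2*y^4 - 2*x^2*y + 2*y^2

First, degree: the shape is more complex than any degree-3 curve, so deg p = 4.
Next, checking where it meets the axes: every point of the x-axis in the box is on the curve.
Finally, together with the visible shape, these determine p as stated.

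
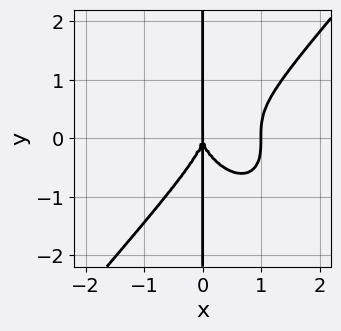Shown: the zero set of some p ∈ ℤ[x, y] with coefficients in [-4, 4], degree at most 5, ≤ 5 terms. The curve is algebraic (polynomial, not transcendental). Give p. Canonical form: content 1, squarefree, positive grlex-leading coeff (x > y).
3*x^4 - 2*x*y^3 - 3*x^3

First, the degree is 4 — the shape is more complex than any degree-3 curve.
Then, observable constraints: every point of the y-axis in the box is on the curve; among the integer gridlines, it crosses the x-axis at x ∈ {0, 1}.
Finally, the integer polynomial consistent with all of this is the stated p.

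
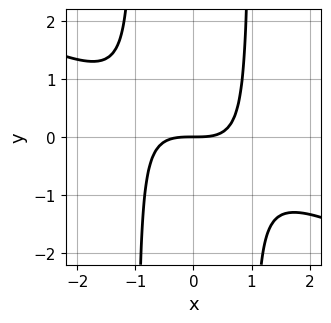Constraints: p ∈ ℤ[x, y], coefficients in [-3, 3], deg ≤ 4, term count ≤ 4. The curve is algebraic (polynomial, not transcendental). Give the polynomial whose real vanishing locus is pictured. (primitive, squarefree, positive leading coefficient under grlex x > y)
x^3 + 2*x^2*y - 2*y

Degree: a generic line meets the curve in up to 3 points, so deg p = 3.
Against the integer gridlines: one x-axis crossing is at x = 0; it crosses the y-axis at the gridline y = 0.
The integer polynomial consistent with all of this is the stated p.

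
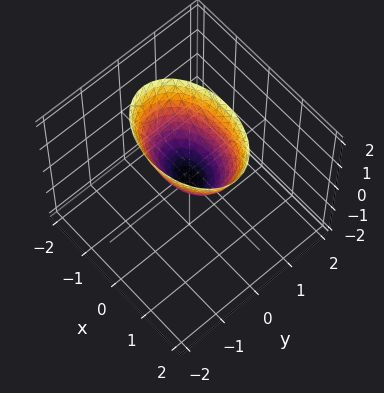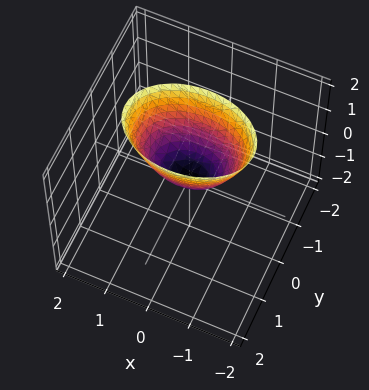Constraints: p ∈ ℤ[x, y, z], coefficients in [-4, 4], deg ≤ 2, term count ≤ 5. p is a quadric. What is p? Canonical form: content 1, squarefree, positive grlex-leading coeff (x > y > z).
x^2 + 2*y^2 - z

First, deg p = 2.
Then, symmetries: the y ↦ −y reflection is a symmetry, so y appears only in even powers; mirror symmetry x ↦ −x ⇒ only even powers of x.
Next, reading off the gridlines: one y-axis crossing is at y = 0; it meets the x-axis at x = 0 (among the integer gridlines); it meets the z-axis at z = 0 (among the integer gridlines).
Finally, assembling these constraints gives the stated polynomial.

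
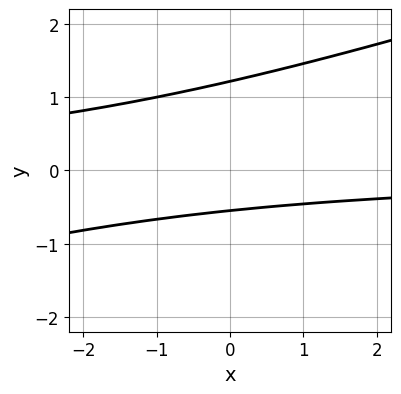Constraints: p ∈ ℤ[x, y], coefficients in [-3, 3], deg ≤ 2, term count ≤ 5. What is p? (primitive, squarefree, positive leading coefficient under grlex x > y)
x*y - 3*y^2 + 2*y + 2

(a) The degree is 2 — a generic line meets the curve in up to 2 points.
(b) From the visible intercepts: the curve avoids every integer x-axis point in the box.
(c) Fitting integer coefficients to these (and the overall shape) gives p.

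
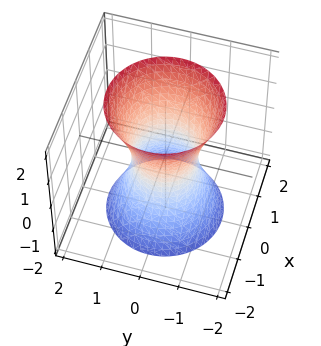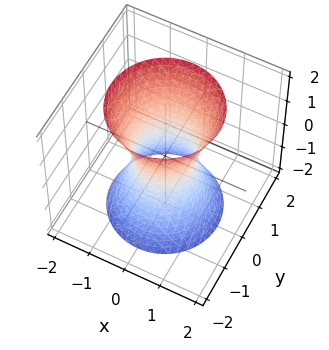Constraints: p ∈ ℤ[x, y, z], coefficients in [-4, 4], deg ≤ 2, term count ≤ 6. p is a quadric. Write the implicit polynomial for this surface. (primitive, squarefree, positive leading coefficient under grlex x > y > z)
3*x^2 + 3*y^2 - z^2 - 2

First, degree: an hourglass — one-sheet hyperboloid; a quadric, so deg p = 2.
Then, symmetries: rotational symmetry about the z-axis ⇒ p depends on x, y only through x² + y²; the z ↦ −z reflection is a symmetry, so z appears only in even powers.
Next, observable constraints: a circular section at z = -1 has radius exactly 1; it misses every integer gridline on the z-axis.
Finally, solving for integer coefficients yields p as stated.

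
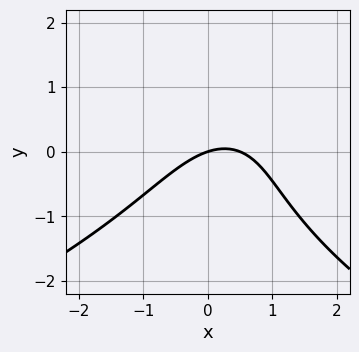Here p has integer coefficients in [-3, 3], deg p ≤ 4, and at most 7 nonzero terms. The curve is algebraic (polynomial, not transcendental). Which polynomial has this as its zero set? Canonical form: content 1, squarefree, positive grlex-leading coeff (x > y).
y^3 + 2*x^2 - x*y - x + 3*y

First, deg p = 3. A generic line meets the curve in up to 3 points.
Then, from the axis intercepts and sections: it meets the y-axis at y = 0 (among the integer gridlines); one x-axis crossing is at x = 0.
Finally, these observations pin down the coefficients.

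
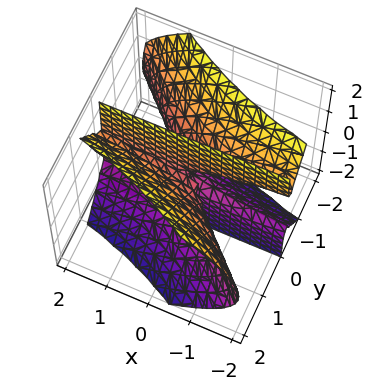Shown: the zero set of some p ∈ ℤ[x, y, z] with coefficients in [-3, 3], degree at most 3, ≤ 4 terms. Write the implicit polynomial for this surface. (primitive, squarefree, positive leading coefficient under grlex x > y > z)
deg p = 3. A generic line meets the surface in up to 3 points.
Against the integer gridlines: every point of the z-axis in the box is on the surface; it crosses the y-axis at the gridline y = 0; the visible x-axis segment lies entirely on the surface.
Assembling these constraints gives the stated polynomial.

3*x*y^2 + 3*y^3 - 2*y*z^2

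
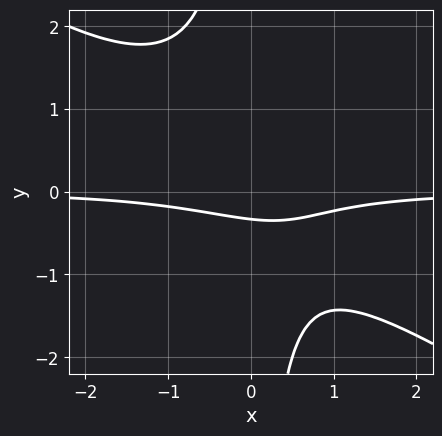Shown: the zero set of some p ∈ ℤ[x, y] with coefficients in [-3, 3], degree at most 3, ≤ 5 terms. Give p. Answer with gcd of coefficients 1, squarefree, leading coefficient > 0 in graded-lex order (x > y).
2*x^2*y + 3*x*y^2 + 3*y + 1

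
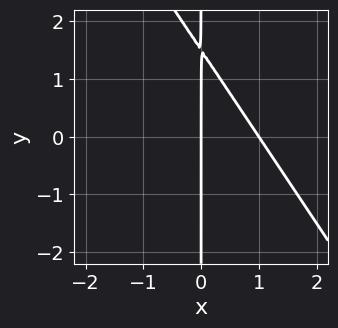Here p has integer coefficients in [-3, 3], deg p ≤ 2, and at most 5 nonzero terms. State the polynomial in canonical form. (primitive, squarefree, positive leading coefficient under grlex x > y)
deg p = 2. No degree-1 curve has this shape.
From the axis intercepts and sections: among the integer gridlines, it crosses the x-axis at x ∈ {0, 1}; the visible y-axis segment lies entirely on the curve.
Matching integer coefficients to the picture gives p.

3*x^2 + 2*x*y - 3*x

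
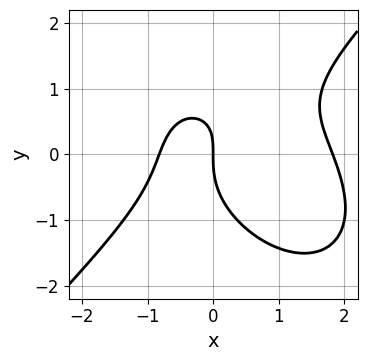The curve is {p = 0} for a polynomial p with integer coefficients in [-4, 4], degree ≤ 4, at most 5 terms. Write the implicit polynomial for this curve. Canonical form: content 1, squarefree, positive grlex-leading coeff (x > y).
2*x^3 - 2*y^3 - 2*x^2 + 2*x*y - 3*x

The degree is 3 — the shape is more complex than any degree-2 curve.
Reading off the gridlines: it crosses the x-axis at the gridline x = 0; one y-axis crossing is at y = 0.
Assembling these constraints gives the stated polynomial.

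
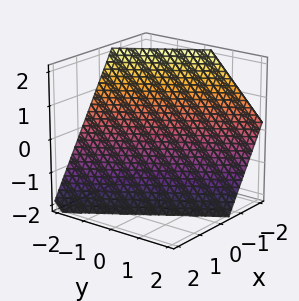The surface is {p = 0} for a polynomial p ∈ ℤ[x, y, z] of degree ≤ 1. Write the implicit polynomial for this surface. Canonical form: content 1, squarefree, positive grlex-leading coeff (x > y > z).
(a) deg p = 1. Every cross-section is a straight line — this is a plane.
(b) From the visible intercepts: it meets the y-axis at y = -1 (among the integer gridlines); one z-axis crossing is at z = -1.
(c) Fitting integer coefficients to these (and the overall shape) gives p.

3*x + 2*y + 2*z + 2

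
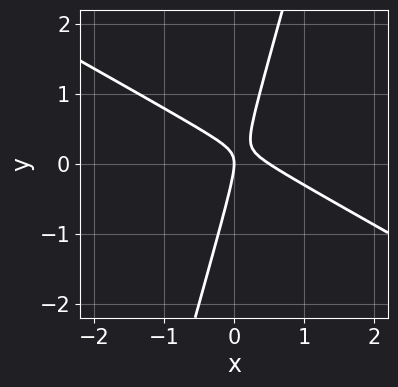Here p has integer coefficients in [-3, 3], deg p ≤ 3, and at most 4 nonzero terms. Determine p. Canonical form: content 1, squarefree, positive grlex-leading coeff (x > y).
1. deg p = 2. A generic line meets the curve in up to 2 points.
2. From the visible intercepts: it meets the y-axis at y = 0 (among the integer gridlines); it meets the x-axis at x = 0 (among the integer gridlines).
3. Matching integer coefficients to the picture gives p.

2*x^2 + 3*x*y - y^2 - x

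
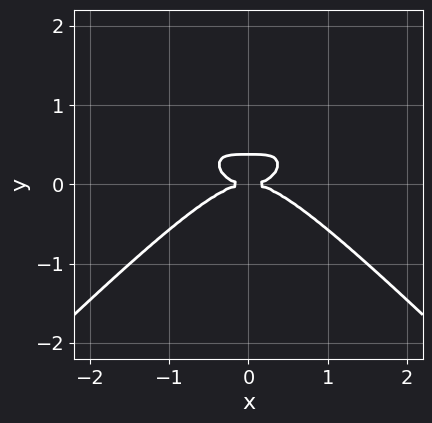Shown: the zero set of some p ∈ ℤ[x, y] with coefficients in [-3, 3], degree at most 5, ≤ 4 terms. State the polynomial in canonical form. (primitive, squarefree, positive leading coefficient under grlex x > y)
(a) The degree is 4 — the shape is more complex than any degree-3 curve.
(b) Symmetries: the x ↦ −x reflection is a symmetry, so x appears only in even powers.
(c) Against the integer gridlines: it crosses the y-axis at the gridline y = 0; it meets the x-axis at x = 0 (among the integer gridlines).
(d) These observations pin down the coefficients.

x^4 - y^4 + 3*y^3 - y^2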